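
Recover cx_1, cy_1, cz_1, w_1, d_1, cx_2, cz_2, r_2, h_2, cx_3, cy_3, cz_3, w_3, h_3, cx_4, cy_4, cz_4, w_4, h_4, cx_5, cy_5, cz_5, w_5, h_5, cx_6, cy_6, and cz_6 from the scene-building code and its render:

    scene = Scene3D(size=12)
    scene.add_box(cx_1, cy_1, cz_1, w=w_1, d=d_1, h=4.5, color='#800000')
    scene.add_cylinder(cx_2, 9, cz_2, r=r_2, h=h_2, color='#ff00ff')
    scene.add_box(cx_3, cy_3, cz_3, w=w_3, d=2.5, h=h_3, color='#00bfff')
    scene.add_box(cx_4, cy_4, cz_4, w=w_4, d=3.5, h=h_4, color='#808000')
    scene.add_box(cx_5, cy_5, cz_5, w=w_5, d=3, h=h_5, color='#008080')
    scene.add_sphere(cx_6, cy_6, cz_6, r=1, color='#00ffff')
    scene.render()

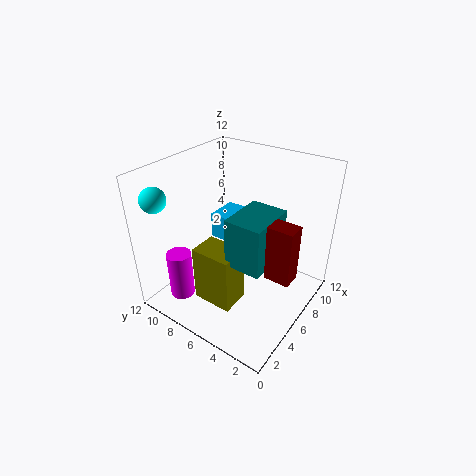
cx_1 = 4.5, cy_1 = 0.5, cz_1 = 4.5, w_1 = 1.5, d_1 = 2, cx_2 = 2, cz_2 = 1.5, r_2 = 1, h_2 = 4, cx_3 = 4.5, cy_3 = 5, cz_3 = 6.5, w_3 = 2.5, h_3 = 2, cx_4 = 3, cy_4 = 5, cz_4 = 0.5, w_4 = 2.5, h_4 = 5, cx_5 = 3.5, cy_5 = 2.5, cz_5 = 5, w_5 = 4, h_5 = 4, cx_6 = 1.5, cy_6 = 10.5, cz_6 = 10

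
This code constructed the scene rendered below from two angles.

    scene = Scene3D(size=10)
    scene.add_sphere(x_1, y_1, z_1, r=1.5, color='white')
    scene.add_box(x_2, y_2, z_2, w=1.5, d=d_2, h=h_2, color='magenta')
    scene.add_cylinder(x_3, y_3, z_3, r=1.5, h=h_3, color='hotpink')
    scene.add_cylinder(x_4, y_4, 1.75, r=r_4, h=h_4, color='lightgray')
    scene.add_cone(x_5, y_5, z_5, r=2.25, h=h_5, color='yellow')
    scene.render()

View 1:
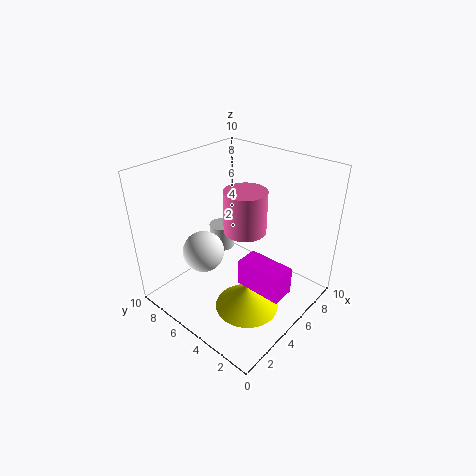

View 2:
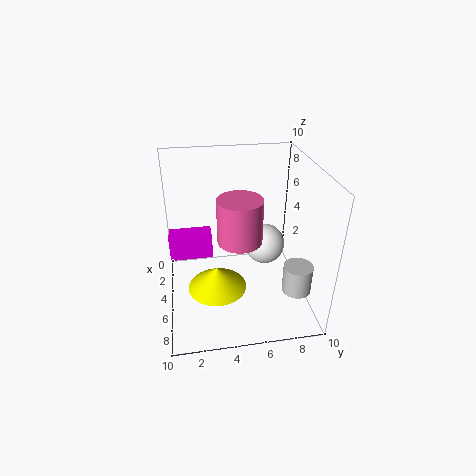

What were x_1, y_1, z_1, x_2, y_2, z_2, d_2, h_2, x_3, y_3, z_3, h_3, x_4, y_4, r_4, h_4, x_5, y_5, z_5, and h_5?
x_1 = 3.75
y_1 = 7.25
z_1 = 3.5
x_2 = 3
y_2 = 0.25
z_2 = 3.25
d_2 = 3
h_2 = 1.75
x_3 = 5.75
y_3 = 5
z_3 = 5.25
h_3 = 3
x_4 = 7.25
y_4 = 8.75
r_4 = 1
h_4 = 2
x_5 = 4.25
y_5 = 3.5
z_5 = 0.25
h_5 = 1.75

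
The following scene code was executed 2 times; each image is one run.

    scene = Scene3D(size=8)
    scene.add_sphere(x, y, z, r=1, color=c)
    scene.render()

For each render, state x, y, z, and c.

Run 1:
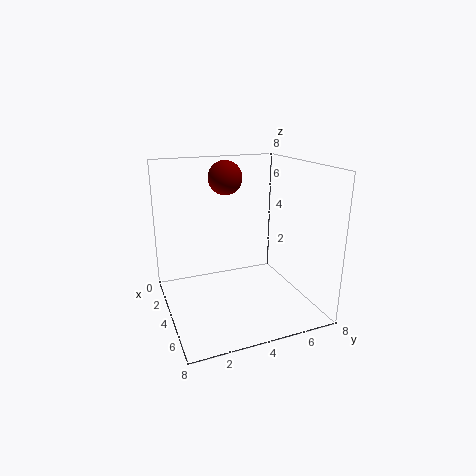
x = 2; y = 4; z = 7; c = 'maroon'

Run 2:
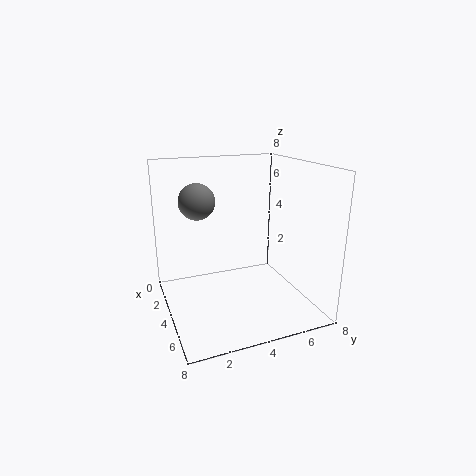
x = 3; y = 2; z = 6; c = 'gray'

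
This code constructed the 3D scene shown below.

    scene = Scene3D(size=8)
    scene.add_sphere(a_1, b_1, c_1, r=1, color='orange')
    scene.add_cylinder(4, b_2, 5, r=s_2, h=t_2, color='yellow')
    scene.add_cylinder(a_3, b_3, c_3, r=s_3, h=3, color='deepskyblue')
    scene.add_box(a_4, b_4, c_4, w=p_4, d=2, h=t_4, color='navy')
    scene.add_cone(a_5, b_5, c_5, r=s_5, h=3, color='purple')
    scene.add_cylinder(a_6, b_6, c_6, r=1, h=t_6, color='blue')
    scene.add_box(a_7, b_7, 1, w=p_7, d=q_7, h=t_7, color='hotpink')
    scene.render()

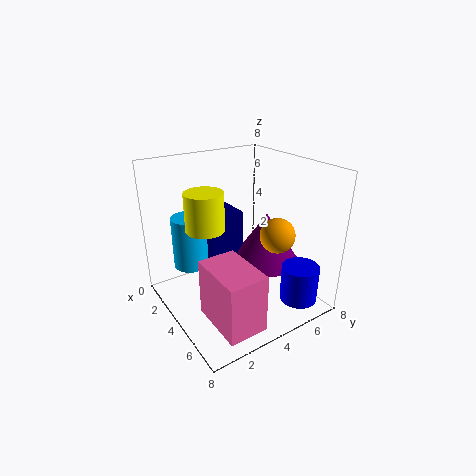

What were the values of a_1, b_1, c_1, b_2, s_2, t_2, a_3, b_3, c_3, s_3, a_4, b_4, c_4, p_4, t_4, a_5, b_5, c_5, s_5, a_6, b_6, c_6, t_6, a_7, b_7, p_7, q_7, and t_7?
a_1 = 5
b_1 = 6
c_1 = 4
b_2 = 2
s_2 = 1
t_2 = 2
a_3 = 2
b_3 = 2
c_3 = 2
s_3 = 1
a_4 = 1
b_4 = 3
c_4 = 2
p_4 = 2
t_4 = 3
a_5 = 4
b_5 = 6
c_5 = 2
s_5 = 2
a_6 = 7
b_6 = 6
c_6 = 1
t_6 = 2
a_7 = 5
b_7 = 1
p_7 = 3
q_7 = 2
t_7 = 3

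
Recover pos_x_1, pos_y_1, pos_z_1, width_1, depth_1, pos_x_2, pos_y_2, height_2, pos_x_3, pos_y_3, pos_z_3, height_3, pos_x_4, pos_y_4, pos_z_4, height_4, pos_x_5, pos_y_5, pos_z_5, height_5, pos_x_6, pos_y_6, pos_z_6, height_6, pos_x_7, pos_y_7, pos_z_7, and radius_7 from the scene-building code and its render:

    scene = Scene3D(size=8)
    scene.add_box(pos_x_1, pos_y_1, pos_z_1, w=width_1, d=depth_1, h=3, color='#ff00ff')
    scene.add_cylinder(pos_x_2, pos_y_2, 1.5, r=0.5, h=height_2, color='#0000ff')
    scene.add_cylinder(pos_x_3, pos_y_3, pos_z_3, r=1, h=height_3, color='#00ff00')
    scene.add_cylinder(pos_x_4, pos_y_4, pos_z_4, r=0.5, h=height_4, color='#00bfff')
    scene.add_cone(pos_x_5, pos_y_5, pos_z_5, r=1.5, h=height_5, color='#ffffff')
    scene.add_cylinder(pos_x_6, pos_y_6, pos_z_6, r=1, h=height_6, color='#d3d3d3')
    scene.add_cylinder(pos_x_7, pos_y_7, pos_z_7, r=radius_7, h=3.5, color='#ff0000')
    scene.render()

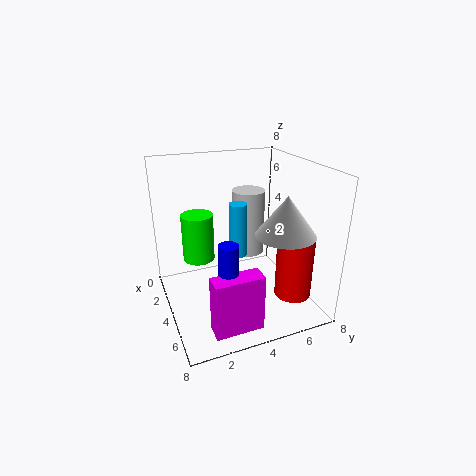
pos_x_1 = 6.5, pos_y_1 = 1.5, pos_z_1 = 0.5, width_1 = 1, depth_1 = 2.5, pos_x_2 = 6.5, pos_y_2 = 2.5, height_2 = 3.5, pos_x_3 = 1, pos_y_3 = 2.5, pos_z_3 = 1.5, height_3 = 3, pos_x_4 = 4, pos_y_4 = 4, pos_z_4 = 3, height_4 = 3, pos_x_5 = 6.5, pos_y_5 = 5.5, pos_z_5 = 5, height_5 = 2, pos_x_6 = 2, pos_y_6 = 5.5, pos_z_6 = 2, height_6 = 4, pos_x_7 = 6, pos_y_7 = 6.5, pos_z_7 = 1, radius_7 = 1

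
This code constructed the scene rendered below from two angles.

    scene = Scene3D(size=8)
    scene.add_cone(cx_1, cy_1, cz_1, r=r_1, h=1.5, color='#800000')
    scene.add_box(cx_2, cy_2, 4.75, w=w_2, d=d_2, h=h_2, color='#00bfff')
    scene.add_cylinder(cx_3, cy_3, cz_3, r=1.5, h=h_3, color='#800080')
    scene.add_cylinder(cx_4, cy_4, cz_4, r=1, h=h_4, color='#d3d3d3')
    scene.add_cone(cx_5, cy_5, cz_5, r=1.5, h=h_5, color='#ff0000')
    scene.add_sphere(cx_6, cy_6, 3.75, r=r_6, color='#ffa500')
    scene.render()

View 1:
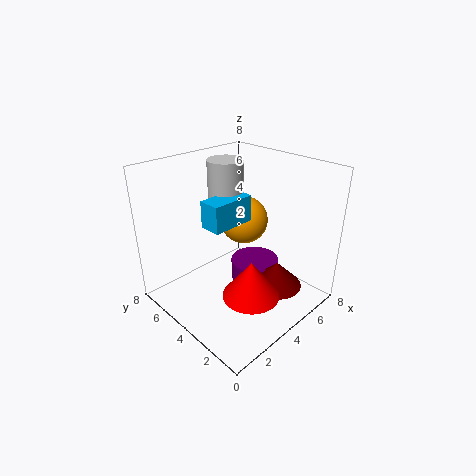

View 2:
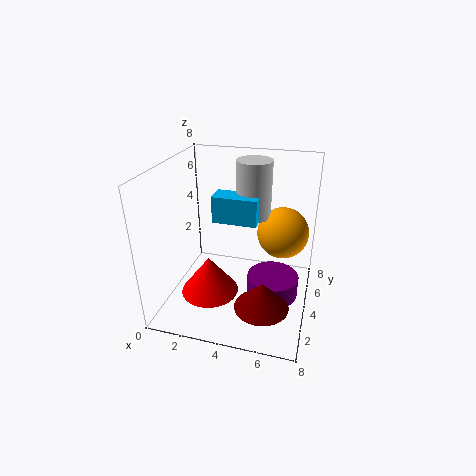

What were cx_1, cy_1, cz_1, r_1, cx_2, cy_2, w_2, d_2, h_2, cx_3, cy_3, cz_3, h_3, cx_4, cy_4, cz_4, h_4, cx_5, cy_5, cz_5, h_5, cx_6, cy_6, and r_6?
cx_1 = 5.75
cy_1 = 2.5
cz_1 = 0.75
r_1 = 1.5
cx_2 = 2.5
cy_2 = 4
w_2 = 2.5
d_2 = 1.25
h_2 = 1.5
cx_3 = 6
cy_3 = 4.5
cz_3 = 0.25
h_3 = 1.25
cx_4 = 4.5
cy_4 = 5.5
cz_4 = 4.75
h_4 = 3.25
cx_5 = 3
cy_5 = 2
cz_5 = 1.75
h_5 = 2
cx_6 = 6.25
cy_6 = 5.75
r_6 = 1.5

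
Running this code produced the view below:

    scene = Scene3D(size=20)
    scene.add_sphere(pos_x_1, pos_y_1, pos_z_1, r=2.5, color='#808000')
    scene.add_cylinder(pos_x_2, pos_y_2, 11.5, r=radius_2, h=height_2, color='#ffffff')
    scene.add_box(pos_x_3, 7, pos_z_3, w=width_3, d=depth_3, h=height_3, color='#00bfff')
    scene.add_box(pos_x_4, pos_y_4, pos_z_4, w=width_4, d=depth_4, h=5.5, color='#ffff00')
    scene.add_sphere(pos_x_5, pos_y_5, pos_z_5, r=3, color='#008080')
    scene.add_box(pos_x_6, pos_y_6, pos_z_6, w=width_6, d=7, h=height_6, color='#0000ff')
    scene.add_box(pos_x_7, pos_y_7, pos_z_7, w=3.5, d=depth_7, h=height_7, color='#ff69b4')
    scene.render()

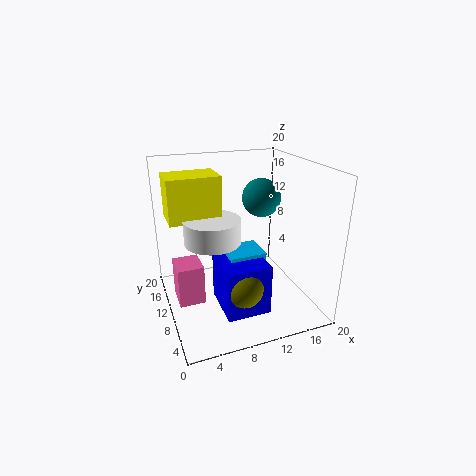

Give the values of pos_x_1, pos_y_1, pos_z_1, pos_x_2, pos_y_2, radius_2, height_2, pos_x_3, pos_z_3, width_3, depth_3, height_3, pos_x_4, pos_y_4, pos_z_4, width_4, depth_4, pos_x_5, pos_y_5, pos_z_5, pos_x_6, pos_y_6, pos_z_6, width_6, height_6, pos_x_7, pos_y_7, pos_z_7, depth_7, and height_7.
pos_x_1 = 9; pos_y_1 = 5; pos_z_1 = 5; pos_x_2 = 5.5; pos_y_2 = 7; radius_2 = 3.5; height_2 = 3; pos_x_3 = 8; pos_z_3 = 5.5; width_3 = 5; depth_3 = 4.5; height_3 = 3; pos_x_4 = 0.5; pos_y_4 = 7.5; pos_z_4 = 14; width_4 = 6.5; depth_4 = 4.5; pos_x_5 = 16; pos_y_5 = 15.5; pos_z_5 = 13.5; pos_x_6 = 6.5; pos_y_6 = 4; pos_z_6 = 1; width_6 = 6; height_6 = 7; pos_x_7 = 1; pos_y_7 = 8; pos_z_7 = 2; depth_7 = 4; height_7 = 5.5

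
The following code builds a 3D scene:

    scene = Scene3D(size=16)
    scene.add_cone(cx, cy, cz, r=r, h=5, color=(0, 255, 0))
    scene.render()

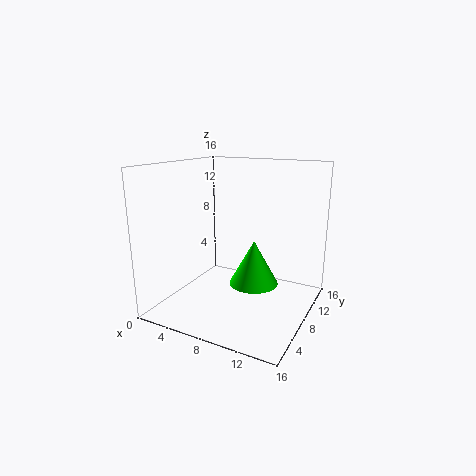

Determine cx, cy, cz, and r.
cx = 9.75
cy = 8.5
cz = 2.75
r = 2.75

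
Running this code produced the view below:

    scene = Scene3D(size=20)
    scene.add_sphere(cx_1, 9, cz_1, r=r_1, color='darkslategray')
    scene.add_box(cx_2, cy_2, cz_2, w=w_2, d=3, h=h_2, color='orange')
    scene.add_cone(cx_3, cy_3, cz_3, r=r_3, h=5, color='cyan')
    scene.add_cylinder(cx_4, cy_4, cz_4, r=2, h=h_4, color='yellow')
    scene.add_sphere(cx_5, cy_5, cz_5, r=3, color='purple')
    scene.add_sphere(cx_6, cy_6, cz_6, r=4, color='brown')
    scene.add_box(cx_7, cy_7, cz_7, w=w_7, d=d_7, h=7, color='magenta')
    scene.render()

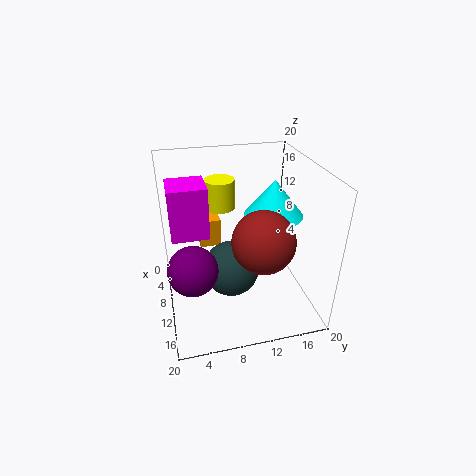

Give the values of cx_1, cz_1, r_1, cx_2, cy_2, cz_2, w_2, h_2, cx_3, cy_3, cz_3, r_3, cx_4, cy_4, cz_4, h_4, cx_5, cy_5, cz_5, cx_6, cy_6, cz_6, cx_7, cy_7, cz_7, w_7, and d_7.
cx_1 = 10, cz_1 = 5, r_1 = 4, cx_2 = 4, cy_2 = 5, cz_2 = 8, w_2 = 4, h_2 = 4, cx_3 = 10, cy_3 = 15, cz_3 = 13, r_3 = 4, cx_4 = 8, cy_4 = 8, cz_4 = 14, h_4 = 4, cx_5 = 16, cy_5 = 3, cz_5 = 10, cx_6 = 15, cy_6 = 12, cz_6 = 12, cx_7 = 6, cy_7 = 1, cz_7 = 11, w_7 = 5, d_7 = 5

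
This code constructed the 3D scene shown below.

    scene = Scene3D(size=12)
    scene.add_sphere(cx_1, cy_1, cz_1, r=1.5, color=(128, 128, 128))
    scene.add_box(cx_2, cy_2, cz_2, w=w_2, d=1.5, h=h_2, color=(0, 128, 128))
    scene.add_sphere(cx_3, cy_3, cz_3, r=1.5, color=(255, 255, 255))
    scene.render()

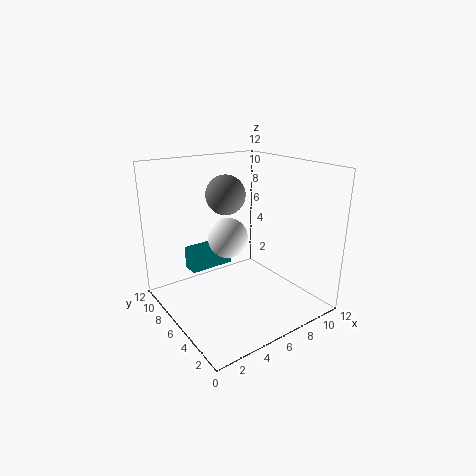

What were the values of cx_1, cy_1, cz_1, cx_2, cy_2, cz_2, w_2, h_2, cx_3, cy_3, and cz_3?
cx_1 = 4.5; cy_1 = 5.5; cz_1 = 10; cx_2 = 3; cy_2 = 8.5; cz_2 = 2.5; w_2 = 4; h_2 = 2; cx_3 = 4; cy_3 = 4.5; cz_3 = 7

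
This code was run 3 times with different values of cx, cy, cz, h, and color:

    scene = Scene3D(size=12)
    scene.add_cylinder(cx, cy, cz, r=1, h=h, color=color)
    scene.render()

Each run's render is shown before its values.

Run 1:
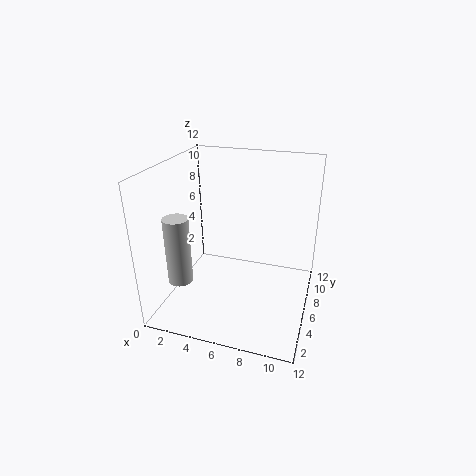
cx = 2; cy = 3; cz = 3; h = 5.5; color = 'lightgray'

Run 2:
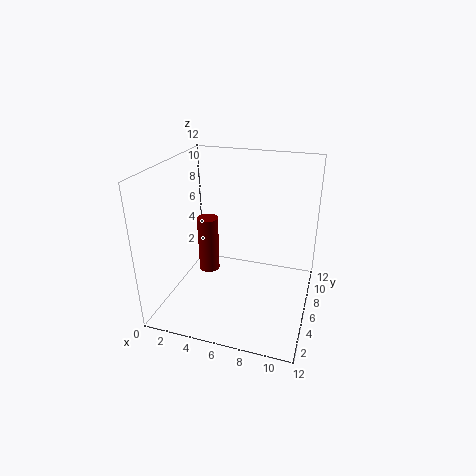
cx = 2; cy = 9; cz = 0.5; h = 5.5; color = 'maroon'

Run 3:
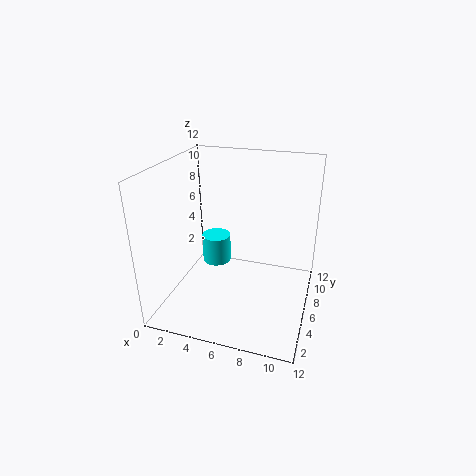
cx = 5.5; cy = 2.5; cz = 6; h = 2; color = 'cyan'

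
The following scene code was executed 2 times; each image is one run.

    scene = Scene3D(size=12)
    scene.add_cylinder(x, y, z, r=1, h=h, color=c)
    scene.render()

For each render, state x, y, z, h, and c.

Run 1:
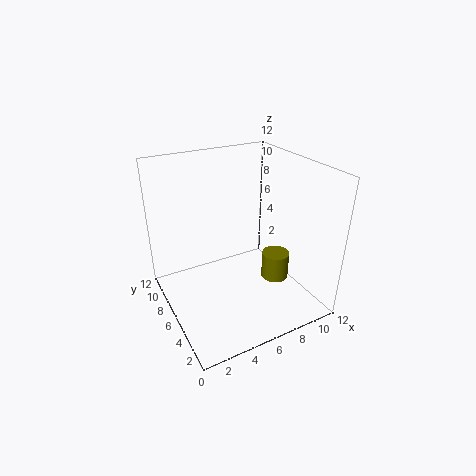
x = 7, y = 2, z = 4.5, h = 2, c = 'olive'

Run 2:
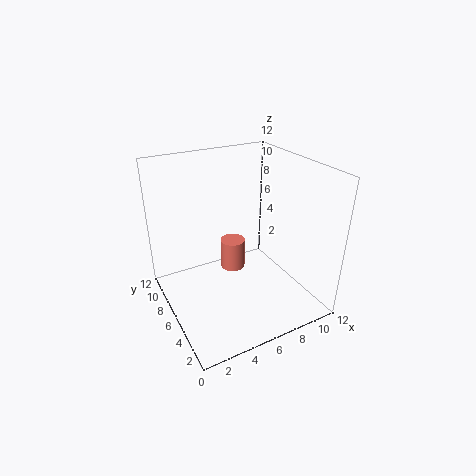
x = 5.5, y = 6, z = 3.5, h = 2.5, c = 'salmon'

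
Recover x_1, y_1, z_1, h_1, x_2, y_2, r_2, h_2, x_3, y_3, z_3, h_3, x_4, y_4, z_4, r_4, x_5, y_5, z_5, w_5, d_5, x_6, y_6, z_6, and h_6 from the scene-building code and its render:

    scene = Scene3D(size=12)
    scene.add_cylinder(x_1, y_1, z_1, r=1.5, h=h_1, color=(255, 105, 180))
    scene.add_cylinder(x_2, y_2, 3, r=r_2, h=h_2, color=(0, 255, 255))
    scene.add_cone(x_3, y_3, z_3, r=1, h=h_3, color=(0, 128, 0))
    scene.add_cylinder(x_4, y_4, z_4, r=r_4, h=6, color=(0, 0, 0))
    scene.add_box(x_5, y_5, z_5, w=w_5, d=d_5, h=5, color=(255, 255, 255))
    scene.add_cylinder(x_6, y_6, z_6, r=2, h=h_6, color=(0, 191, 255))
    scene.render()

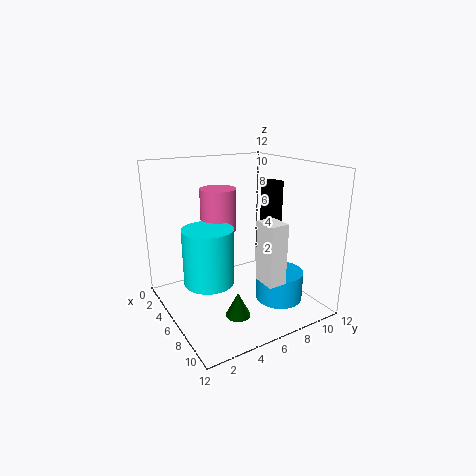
x_1 = 4.5, y_1 = 5, z_1 = 6.5, h_1 = 3.5, x_2 = 6.5, y_2 = 3, r_2 = 2, h_2 = 4.5, x_3 = 8.5, y_3 = 4.5, z_3 = 0.5, h_3 = 2, x_4 = 4.5, y_4 = 10.5, z_4 = 4, r_4 = 1, x_5 = 8, y_5 = 6.5, z_5 = 3, w_5 = 2, d_5 = 1.5, x_6 = 8, y_6 = 9, z_6 = 0.5, h_6 = 2.5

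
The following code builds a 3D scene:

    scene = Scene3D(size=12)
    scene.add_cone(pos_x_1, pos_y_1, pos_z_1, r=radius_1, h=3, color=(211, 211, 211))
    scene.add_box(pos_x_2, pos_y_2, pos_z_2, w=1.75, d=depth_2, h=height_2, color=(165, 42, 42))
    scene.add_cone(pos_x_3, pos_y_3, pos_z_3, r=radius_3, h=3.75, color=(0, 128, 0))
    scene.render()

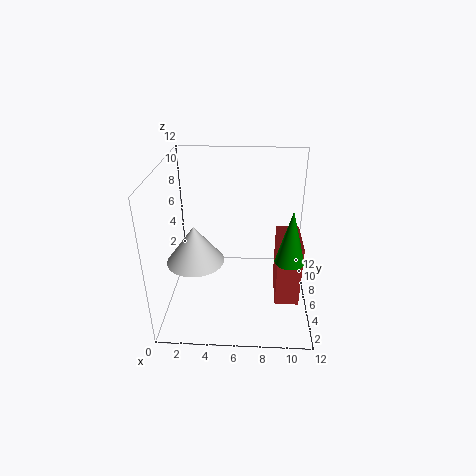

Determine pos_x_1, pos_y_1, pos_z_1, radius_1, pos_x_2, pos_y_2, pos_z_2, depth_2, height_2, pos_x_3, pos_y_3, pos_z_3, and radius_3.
pos_x_1 = 2.75; pos_y_1 = 4; pos_z_1 = 5; radius_1 = 2.25; pos_x_2 = 9; pos_y_2 = 1.5; pos_z_2 = 3; depth_2 = 3.5; height_2 = 4.75; pos_x_3 = 9.75; pos_y_3 = 1.25; pos_z_3 = 7; radius_3 = 1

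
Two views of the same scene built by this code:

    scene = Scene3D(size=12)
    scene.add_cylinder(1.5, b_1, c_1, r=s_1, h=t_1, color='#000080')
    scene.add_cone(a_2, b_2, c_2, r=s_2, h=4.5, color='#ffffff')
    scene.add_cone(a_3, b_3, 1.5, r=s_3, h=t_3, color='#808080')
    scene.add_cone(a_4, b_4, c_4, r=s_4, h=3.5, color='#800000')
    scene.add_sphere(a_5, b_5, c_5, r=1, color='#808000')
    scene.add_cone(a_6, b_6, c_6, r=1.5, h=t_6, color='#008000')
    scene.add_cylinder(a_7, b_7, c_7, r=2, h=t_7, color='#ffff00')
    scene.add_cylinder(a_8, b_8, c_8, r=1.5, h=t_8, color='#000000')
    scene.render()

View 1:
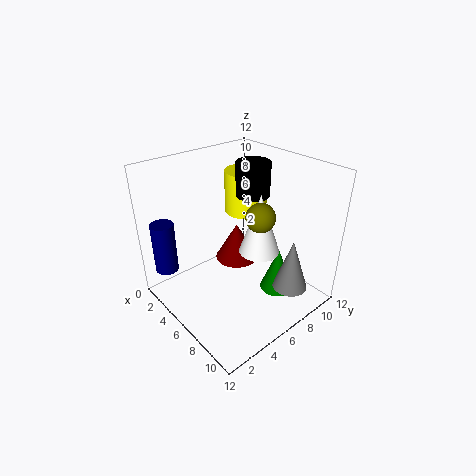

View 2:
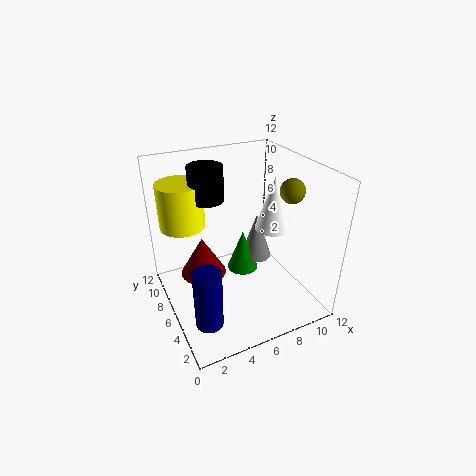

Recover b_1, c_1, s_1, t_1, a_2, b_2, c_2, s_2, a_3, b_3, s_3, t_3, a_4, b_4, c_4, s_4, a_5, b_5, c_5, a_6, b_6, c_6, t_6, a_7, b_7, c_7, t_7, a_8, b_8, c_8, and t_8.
b_1 = 1.5, c_1 = 2.5, s_1 = 1, t_1 = 4.5, a_2 = 9, b_2 = 5.5, c_2 = 6.5, s_2 = 1.5, a_3 = 9.5, b_3 = 9, s_3 = 1.5, t_3 = 4.5, a_4 = 3.5, b_4 = 8, c_4 = 2, s_4 = 2, a_5 = 10, b_5 = 4.5, c_5 = 10, a_6 = 8, b_6 = 9, c_6 = 0.5, t_6 = 4, a_7 = 2.5, b_7 = 10, c_7 = 6, t_7 = 4, a_8 = 4.5, b_8 = 9, c_8 = 8.5, t_8 = 3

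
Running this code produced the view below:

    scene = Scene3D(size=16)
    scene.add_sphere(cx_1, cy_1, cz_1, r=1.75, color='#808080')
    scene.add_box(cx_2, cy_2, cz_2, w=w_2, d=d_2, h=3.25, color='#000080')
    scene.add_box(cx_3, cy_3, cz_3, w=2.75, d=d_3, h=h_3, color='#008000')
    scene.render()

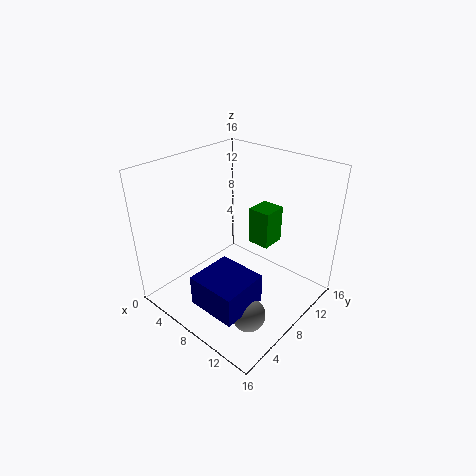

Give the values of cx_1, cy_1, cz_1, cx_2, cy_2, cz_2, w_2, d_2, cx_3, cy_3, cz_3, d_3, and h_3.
cx_1 = 12.75, cy_1 = 4.25, cz_1 = 2.25, cx_2 = 7.75, cy_2 = 1, cz_2 = 3.25, w_2 = 5.25, d_2 = 5, cx_3 = 6.5, cy_3 = 11.75, cz_3 = 5.25, d_3 = 3, h_3 = 4.5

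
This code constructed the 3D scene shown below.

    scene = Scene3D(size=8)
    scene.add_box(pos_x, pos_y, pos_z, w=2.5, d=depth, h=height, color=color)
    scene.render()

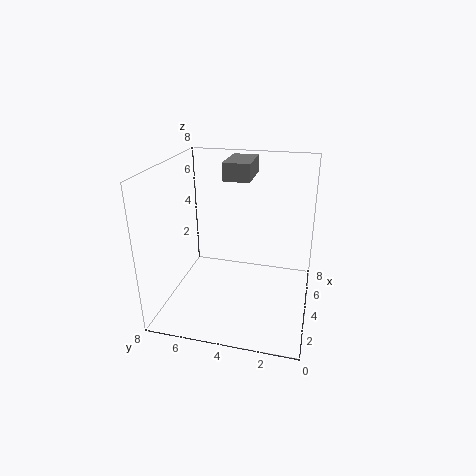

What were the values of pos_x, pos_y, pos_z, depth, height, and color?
pos_x = 4.5
pos_y = 3.5
pos_z = 7
depth = 1.5
height = 1
color = 'gray'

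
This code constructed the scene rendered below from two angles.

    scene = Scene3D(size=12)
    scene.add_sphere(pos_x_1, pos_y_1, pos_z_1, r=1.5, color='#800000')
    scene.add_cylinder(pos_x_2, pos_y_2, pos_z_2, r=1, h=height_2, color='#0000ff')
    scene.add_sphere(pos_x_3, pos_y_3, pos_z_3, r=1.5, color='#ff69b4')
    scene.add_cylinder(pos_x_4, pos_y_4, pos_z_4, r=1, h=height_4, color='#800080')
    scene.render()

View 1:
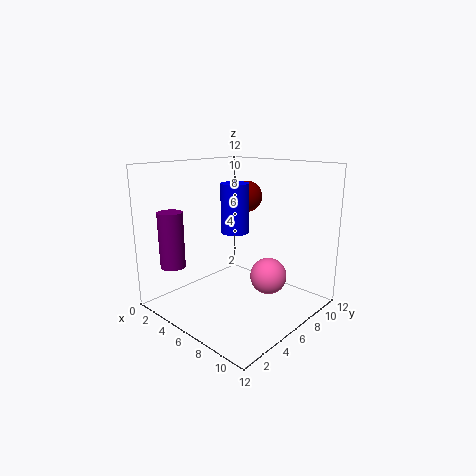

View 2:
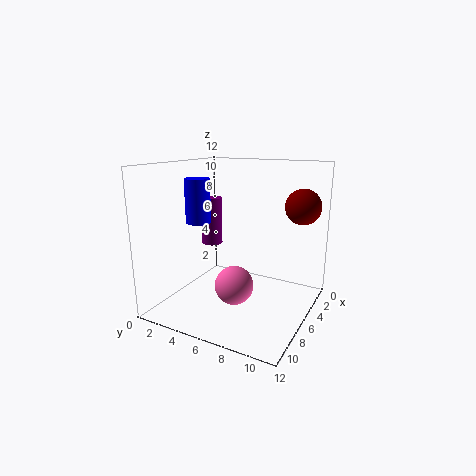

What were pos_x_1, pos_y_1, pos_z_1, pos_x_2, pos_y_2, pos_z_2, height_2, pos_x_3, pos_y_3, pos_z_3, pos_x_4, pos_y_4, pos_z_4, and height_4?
pos_x_1 = 3, pos_y_1 = 10.5, pos_z_1 = 8.5, pos_x_2 = 8, pos_y_2 = 3.5, pos_z_2 = 7.5, height_2 = 3.5, pos_x_3 = 8.5, pos_y_3 = 7, pos_z_3 = 3, pos_x_4 = 3, pos_y_4 = 1.5, pos_z_4 = 4, height_4 = 4.5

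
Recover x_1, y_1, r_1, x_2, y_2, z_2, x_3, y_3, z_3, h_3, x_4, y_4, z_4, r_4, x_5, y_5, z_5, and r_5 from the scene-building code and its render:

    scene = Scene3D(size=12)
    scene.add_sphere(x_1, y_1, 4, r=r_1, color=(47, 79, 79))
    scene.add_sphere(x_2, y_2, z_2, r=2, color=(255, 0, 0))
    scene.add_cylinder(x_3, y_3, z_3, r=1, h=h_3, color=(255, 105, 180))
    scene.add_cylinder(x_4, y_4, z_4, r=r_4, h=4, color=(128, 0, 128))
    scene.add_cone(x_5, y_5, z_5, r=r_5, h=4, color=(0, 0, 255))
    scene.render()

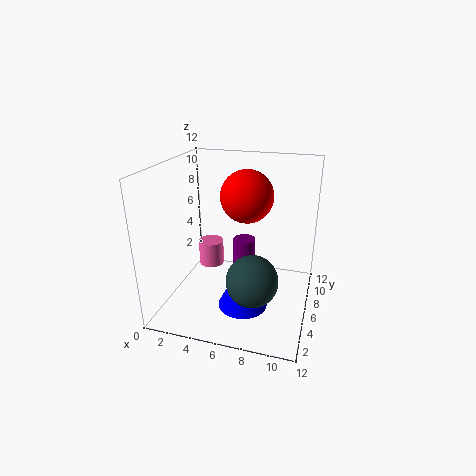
x_1 = 8
y_1 = 3
r_1 = 2
x_2 = 7
y_2 = 5
z_2 = 10
x_3 = 4
y_3 = 5
z_3 = 4
h_3 = 2
x_4 = 6
y_4 = 8
z_4 = 1
r_4 = 1
x_5 = 7
y_5 = 4
z_5 = 1
r_5 = 2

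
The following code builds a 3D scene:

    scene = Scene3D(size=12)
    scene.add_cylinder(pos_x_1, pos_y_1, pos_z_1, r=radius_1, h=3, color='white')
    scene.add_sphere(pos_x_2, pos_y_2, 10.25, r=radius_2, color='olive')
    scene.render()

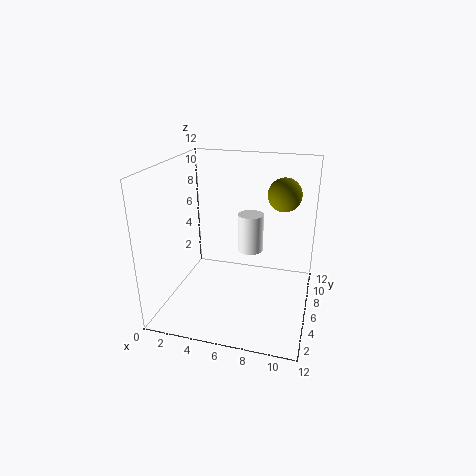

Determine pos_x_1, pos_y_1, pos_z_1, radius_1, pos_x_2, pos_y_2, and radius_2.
pos_x_1 = 7.25, pos_y_1 = 5.25, pos_z_1 = 5.5, radius_1 = 1, pos_x_2 = 9.75, pos_y_2 = 5.25, radius_2 = 1.25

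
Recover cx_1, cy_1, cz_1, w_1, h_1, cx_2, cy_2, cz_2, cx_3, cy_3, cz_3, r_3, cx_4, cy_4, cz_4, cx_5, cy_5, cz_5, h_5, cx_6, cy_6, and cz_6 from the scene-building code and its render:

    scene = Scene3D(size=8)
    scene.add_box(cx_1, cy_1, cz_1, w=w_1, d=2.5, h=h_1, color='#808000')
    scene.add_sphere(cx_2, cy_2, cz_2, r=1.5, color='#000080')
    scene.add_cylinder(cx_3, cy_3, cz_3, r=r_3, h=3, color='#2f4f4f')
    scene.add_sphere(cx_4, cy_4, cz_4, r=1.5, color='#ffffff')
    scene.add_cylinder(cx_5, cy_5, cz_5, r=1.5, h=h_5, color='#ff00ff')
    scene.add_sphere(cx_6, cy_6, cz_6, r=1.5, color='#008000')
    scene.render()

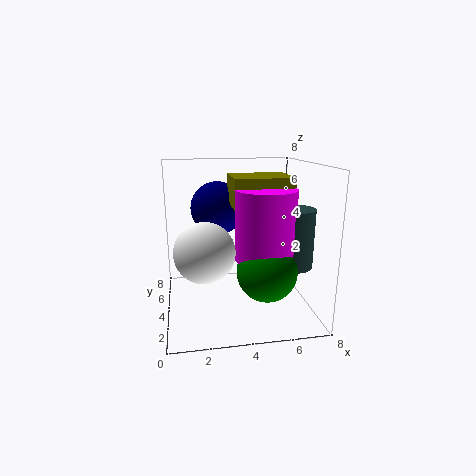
cx_1 = 3.5; cy_1 = 2; cz_1 = 6; w_1 = 3; h_1 = 1.5; cx_2 = 3; cy_2 = 5; cz_2 = 5.5; cx_3 = 6.5; cy_3 = 2; cz_3 = 3; r_3 = 1; cx_4 = 2; cy_4 = 2; cz_4 = 4; cx_5 = 5; cy_5 = 2; cz_5 = 3.5; h_5 = 3.5; cx_6 = 5; cy_6 = 1.5; cz_6 = 3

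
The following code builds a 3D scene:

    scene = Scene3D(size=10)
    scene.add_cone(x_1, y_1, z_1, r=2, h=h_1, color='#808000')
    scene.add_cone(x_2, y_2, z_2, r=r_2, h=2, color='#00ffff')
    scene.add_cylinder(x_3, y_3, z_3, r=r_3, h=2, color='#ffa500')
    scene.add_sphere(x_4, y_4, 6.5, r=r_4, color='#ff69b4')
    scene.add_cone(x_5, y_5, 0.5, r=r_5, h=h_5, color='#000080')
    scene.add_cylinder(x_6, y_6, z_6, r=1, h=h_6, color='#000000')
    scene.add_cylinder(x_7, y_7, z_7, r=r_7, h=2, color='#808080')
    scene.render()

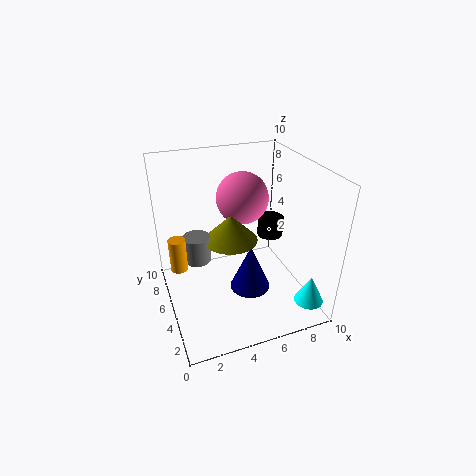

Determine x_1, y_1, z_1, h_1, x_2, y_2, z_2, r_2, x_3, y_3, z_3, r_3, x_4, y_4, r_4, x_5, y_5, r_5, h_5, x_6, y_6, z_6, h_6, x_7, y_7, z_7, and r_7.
x_1 = 5, y_1 = 6.5, z_1 = 4, h_1 = 2, x_2 = 9, y_2 = 1.5, z_2 = 1, r_2 = 1, x_3 = 0.5, y_3 = 3, z_3 = 5, r_3 = 0.5, x_4 = 6.5, y_4 = 8, r_4 = 2, x_5 = 6, y_5 = 5, r_5 = 1.5, h_5 = 3.5, x_6 = 8.5, y_6 = 7, z_6 = 3.5, h_6 = 1.5, x_7 = 2.5, y_7 = 7, z_7 = 2.5, r_7 = 1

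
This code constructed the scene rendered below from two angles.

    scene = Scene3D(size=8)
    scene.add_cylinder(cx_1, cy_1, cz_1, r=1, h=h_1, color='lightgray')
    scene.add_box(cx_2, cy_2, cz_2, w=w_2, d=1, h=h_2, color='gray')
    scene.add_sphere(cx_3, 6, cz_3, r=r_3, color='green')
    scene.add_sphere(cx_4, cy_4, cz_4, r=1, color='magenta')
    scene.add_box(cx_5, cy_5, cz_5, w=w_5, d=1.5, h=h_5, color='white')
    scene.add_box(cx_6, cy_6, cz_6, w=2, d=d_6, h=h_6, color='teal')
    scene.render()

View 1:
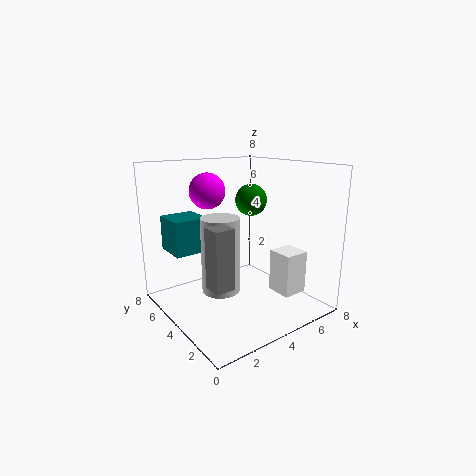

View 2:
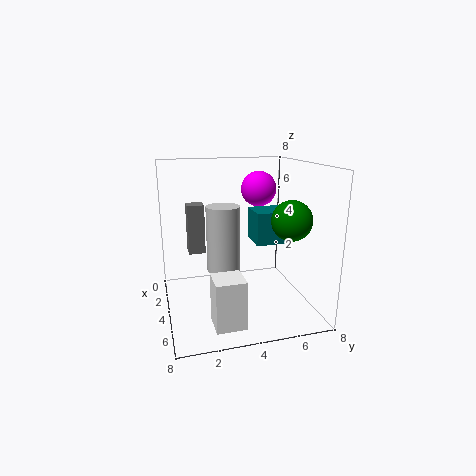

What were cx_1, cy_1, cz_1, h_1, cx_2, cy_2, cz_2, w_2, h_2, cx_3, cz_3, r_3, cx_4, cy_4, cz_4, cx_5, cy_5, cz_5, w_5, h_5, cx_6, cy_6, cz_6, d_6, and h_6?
cx_1 = 2.5; cy_1 = 3.5; cz_1 = 1.5; h_1 = 4; cx_2 = 1; cy_2 = 1.5; cz_2 = 2.5; w_2 = 1; h_2 = 3; cx_3 = 6.5; cz_3 = 5.5; r_3 = 1; cx_4 = 3; cy_4 = 5.5; cz_4 = 6.5; cx_5 = 6; cy_5 = 2; cz_5 = 0.5; w_5 = 1.5; h_5 = 2.5; cx_6 = 1; cy_6 = 5.5; cz_6 = 3; d_6 = 2; h_6 = 2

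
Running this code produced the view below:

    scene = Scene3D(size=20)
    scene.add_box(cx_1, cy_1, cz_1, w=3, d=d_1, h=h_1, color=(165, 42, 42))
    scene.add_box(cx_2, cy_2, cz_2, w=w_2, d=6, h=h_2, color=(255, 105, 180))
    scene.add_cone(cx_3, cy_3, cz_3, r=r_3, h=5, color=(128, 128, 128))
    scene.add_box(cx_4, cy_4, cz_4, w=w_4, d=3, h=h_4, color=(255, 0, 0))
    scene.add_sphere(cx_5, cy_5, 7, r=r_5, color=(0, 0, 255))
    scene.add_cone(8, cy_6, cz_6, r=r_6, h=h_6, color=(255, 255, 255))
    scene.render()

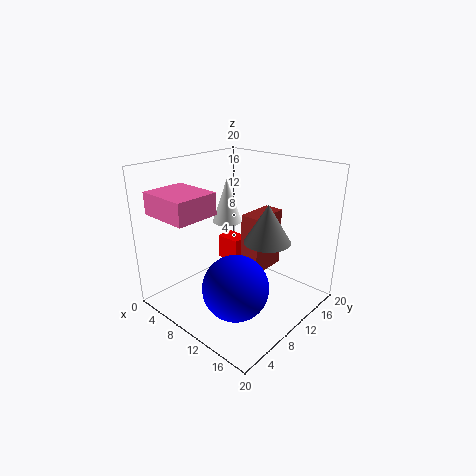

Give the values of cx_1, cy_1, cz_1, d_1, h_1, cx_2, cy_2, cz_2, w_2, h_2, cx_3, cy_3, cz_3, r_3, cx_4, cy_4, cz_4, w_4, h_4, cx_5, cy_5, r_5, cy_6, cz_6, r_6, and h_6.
cx_1 = 8; cy_1 = 13; cz_1 = 3; d_1 = 6; h_1 = 9; cx_2 = 2; cy_2 = 1; cz_2 = 14; w_2 = 7; h_2 = 3; cx_3 = 15; cy_3 = 10; cz_3 = 11; r_3 = 3; cx_4 = 1; cy_4 = 15; cz_4 = 2; w_4 = 4; h_4 = 4; cx_5 = 15; cy_5 = 4; r_5 = 4; cy_6 = 10; cz_6 = 12; r_6 = 2; h_6 = 6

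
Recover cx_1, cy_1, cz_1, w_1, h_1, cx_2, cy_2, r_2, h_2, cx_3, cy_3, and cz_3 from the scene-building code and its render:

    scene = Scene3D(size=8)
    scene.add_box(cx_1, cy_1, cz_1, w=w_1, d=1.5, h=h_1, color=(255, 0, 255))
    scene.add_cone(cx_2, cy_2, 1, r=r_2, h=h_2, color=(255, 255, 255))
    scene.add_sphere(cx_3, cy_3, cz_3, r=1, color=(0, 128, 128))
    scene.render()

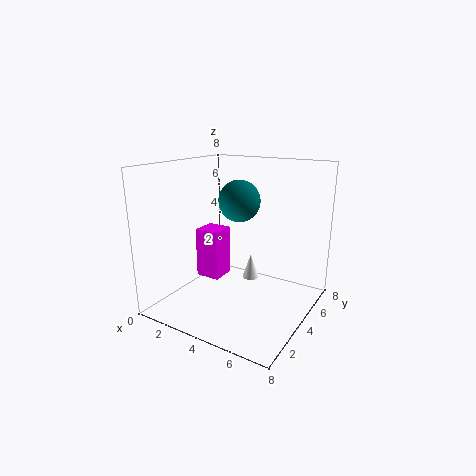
cx_1 = 1, cy_1 = 4, cz_1 = 1, w_1 = 1.5, h_1 = 3, cx_2 = 4, cy_2 = 5.5, r_2 = 0.5, h_2 = 1.5, cx_3 = 5, cy_3 = 2.5, cz_3 = 6.5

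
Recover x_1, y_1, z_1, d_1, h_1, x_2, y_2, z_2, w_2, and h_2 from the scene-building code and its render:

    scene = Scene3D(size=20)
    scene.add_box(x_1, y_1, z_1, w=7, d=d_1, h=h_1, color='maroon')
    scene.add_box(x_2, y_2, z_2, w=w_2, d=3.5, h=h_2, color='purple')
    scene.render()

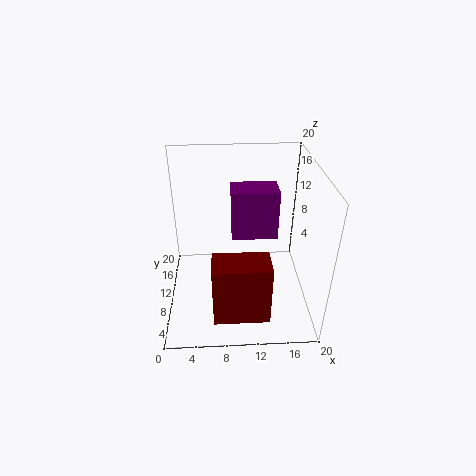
x_1 = 6.5; y_1 = 0.5; z_1 = 3.5; d_1 = 4; h_1 = 8; x_2 = 9; y_2 = 5; z_2 = 13; w_2 = 5.5; h_2 = 6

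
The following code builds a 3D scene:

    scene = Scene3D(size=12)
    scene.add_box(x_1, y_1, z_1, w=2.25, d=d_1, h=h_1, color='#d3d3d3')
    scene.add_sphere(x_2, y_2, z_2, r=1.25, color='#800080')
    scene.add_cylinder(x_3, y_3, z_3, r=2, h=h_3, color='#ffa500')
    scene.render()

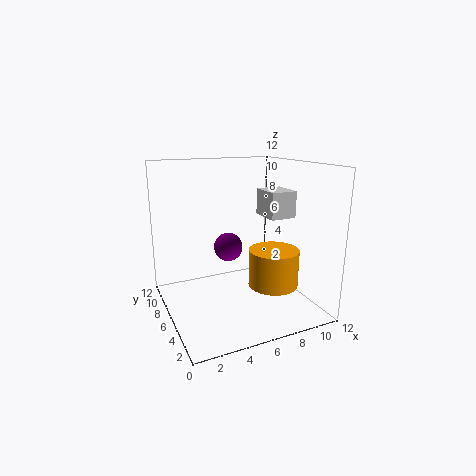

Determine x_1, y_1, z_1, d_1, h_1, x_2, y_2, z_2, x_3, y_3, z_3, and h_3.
x_1 = 8.5
y_1 = 4.75
z_1 = 7.5
d_1 = 2.75
h_1 = 2.25
x_2 = 5.75
y_2 = 7.5
z_2 = 4.75
x_3 = 8
y_3 = 3.5
z_3 = 2.5
h_3 = 3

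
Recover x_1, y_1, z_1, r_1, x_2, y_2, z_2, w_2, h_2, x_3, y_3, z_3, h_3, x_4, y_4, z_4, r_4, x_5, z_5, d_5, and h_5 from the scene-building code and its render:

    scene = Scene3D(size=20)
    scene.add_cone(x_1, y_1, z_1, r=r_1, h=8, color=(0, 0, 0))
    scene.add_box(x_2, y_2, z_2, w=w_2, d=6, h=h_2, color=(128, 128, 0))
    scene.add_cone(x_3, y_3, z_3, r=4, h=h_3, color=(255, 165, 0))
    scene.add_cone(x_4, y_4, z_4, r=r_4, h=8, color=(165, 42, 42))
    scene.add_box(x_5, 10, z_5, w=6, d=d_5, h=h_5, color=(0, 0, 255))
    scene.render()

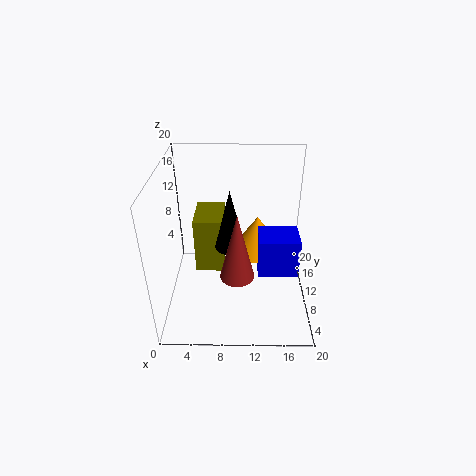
x_1 = 9; y_1 = 8; z_1 = 10; r_1 = 2; x_2 = 4; y_2 = 9; z_2 = 5; w_2 = 4; h_2 = 8; x_3 = 13; y_3 = 16; z_3 = 4; h_3 = 6; x_4 = 10; y_4 = 2; z_4 = 10; r_4 = 2; x_5 = 13; z_5 = 3; d_5 = 5; h_5 = 6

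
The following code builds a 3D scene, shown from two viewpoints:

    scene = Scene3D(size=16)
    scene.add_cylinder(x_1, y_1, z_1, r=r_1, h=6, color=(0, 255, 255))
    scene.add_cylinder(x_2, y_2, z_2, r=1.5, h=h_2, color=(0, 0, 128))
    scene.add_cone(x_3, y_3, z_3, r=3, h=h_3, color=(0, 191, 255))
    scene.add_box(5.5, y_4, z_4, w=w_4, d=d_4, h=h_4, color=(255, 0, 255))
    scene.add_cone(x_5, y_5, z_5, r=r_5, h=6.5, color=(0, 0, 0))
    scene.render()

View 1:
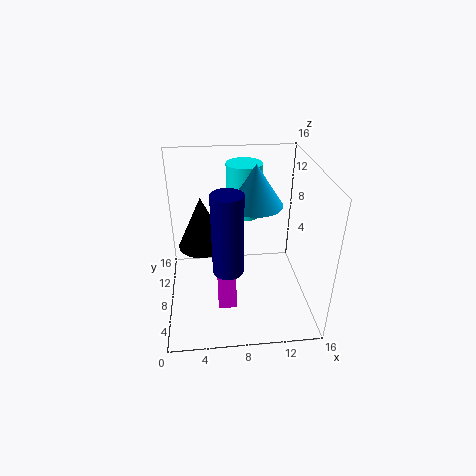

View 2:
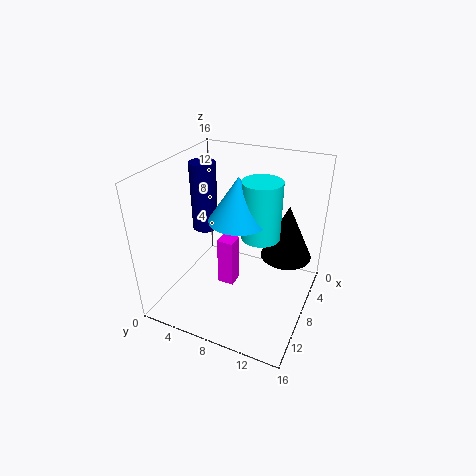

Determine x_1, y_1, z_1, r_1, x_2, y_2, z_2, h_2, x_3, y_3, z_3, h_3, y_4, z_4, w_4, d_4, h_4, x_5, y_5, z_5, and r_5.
x_1 = 9; y_1 = 11; z_1 = 9.5; r_1 = 2; x_2 = 6.5; y_2 = 3; z_2 = 7.5; h_2 = 8; x_3 = 10; y_3 = 9; z_3 = 11.5; h_3 = 4.5; y_4 = 5; z_4 = 0.5; w_4 = 2; d_4 = 2; h_4 = 6; x_5 = 4; y_5 = 12.5; z_5 = 4.5; r_5 = 3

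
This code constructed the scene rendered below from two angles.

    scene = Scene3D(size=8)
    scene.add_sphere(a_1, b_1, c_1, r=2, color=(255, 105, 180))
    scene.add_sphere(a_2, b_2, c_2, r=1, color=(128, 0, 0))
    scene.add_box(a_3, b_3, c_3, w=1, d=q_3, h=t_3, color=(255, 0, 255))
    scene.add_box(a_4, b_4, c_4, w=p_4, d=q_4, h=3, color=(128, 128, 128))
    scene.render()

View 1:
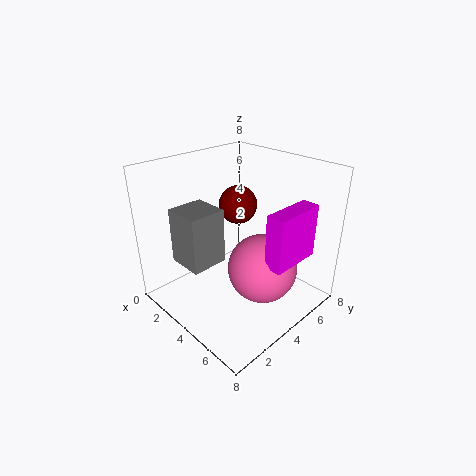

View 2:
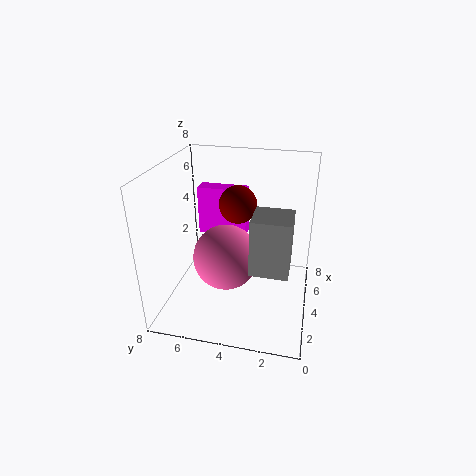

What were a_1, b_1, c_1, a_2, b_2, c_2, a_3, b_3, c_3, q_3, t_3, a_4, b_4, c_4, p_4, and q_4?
a_1 = 5; b_1 = 5; c_1 = 2; a_2 = 4; b_2 = 4; c_2 = 6; a_3 = 6; b_3 = 4; c_3 = 3; q_3 = 3; t_3 = 3; a_4 = 2; b_4 = 1; c_4 = 3; p_4 = 2; q_4 = 2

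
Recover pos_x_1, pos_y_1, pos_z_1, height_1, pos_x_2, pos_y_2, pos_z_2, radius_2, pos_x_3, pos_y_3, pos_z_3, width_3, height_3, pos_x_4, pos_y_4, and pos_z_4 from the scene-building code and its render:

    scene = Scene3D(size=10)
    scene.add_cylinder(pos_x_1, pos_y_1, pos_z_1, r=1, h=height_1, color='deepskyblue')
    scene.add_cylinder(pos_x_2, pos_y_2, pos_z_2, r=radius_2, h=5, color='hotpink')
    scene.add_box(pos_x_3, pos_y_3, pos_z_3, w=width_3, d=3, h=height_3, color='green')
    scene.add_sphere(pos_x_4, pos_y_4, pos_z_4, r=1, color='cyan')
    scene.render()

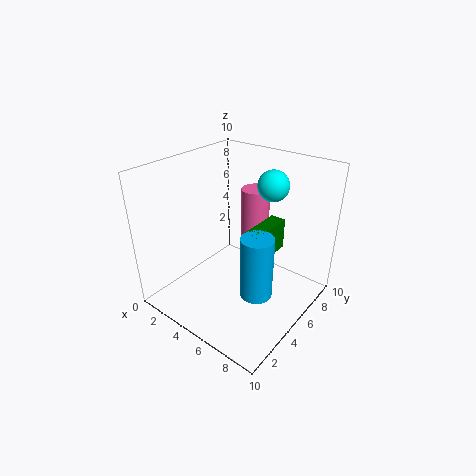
pos_x_1 = 8, pos_y_1 = 3, pos_z_1 = 3, height_1 = 4, pos_x_2 = 5, pos_y_2 = 7, pos_z_2 = 3, radius_2 = 1, pos_x_3 = 7, pos_y_3 = 3, pos_z_3 = 5, width_3 = 1, height_3 = 2, pos_x_4 = 7, pos_y_4 = 6, pos_z_4 = 9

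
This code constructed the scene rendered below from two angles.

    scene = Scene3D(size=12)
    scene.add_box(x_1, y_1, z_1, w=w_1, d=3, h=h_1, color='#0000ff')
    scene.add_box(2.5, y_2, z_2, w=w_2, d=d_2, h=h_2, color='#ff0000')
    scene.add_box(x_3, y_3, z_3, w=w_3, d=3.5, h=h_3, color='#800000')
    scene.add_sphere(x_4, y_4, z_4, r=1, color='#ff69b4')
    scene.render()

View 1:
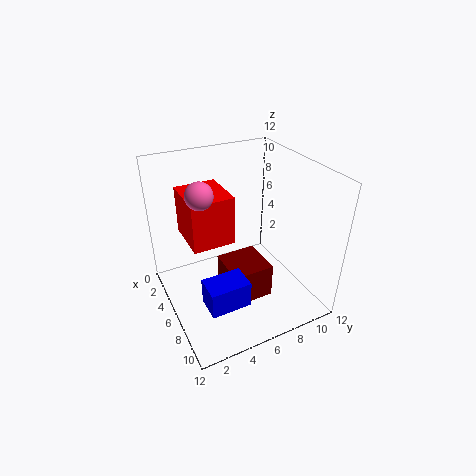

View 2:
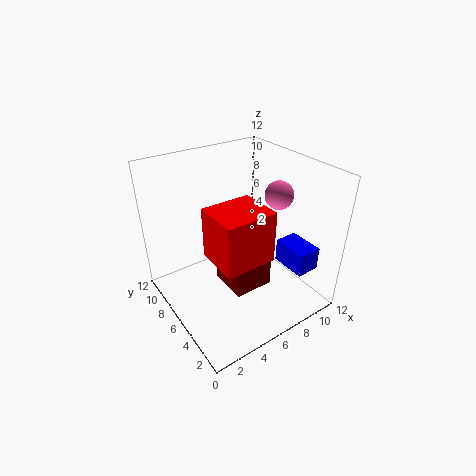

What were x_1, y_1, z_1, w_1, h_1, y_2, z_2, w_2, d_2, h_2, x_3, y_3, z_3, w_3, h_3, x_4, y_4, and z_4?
x_1 = 9; y_1 = 1.5; z_1 = 3.5; w_1 = 2; h_1 = 2; y_2 = 2; z_2 = 6; w_2 = 4; d_2 = 3.5; h_2 = 4; x_3 = 5; y_3 = 4.5; z_3 = 1; w_3 = 3.5; h_3 = 3; x_4 = 7; y_4 = 2.5; z_4 = 11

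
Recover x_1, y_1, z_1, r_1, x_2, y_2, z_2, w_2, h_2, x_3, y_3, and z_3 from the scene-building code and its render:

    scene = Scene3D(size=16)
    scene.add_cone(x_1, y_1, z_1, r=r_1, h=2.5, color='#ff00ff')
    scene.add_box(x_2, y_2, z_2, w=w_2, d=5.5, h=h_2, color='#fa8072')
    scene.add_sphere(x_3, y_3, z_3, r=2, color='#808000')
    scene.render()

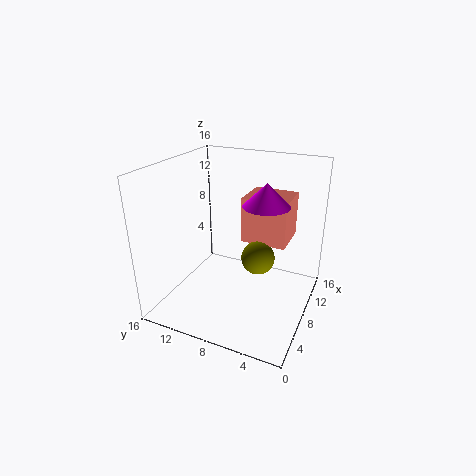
x_1 = 8.5
y_1 = 5
z_1 = 12
r_1 = 2.5
x_2 = 11
y_2 = 3.5
z_2 = 6
w_2 = 5
h_2 = 5.5
x_3 = 10.5
y_3 = 6.5
z_3 = 4.5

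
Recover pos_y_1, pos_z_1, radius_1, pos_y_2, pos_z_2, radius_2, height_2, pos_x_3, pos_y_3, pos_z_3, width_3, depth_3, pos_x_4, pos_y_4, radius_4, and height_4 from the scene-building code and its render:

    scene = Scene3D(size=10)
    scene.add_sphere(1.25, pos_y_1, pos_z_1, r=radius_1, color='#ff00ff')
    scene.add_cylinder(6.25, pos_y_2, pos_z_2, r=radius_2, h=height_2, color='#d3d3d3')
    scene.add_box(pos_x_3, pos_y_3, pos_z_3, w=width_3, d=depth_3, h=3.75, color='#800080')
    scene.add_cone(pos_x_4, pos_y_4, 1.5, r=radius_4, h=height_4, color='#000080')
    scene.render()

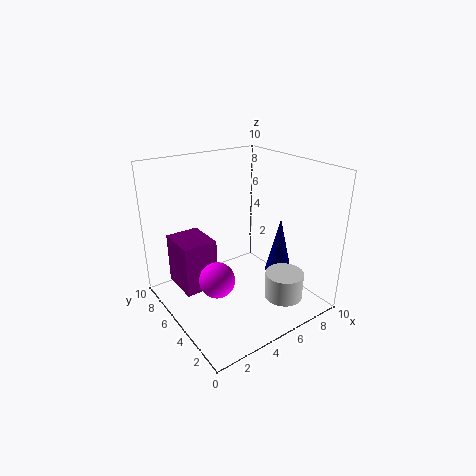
pos_y_1 = 1.75; pos_z_1 = 4.75; radius_1 = 1; pos_y_2 = 1.5; pos_z_2 = 1.75; radius_2 = 1.25; height_2 = 1.75; pos_x_3 = 1.5; pos_y_3 = 6.25; pos_z_3 = 0.75; width_3 = 2.5; depth_3 = 3; pos_x_4 = 8.5; pos_y_4 = 4.5; radius_4 = 1; height_4 = 4.25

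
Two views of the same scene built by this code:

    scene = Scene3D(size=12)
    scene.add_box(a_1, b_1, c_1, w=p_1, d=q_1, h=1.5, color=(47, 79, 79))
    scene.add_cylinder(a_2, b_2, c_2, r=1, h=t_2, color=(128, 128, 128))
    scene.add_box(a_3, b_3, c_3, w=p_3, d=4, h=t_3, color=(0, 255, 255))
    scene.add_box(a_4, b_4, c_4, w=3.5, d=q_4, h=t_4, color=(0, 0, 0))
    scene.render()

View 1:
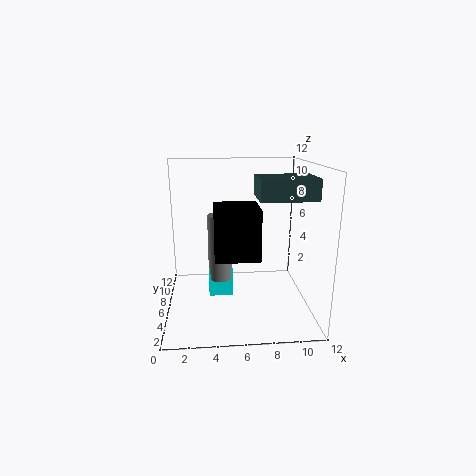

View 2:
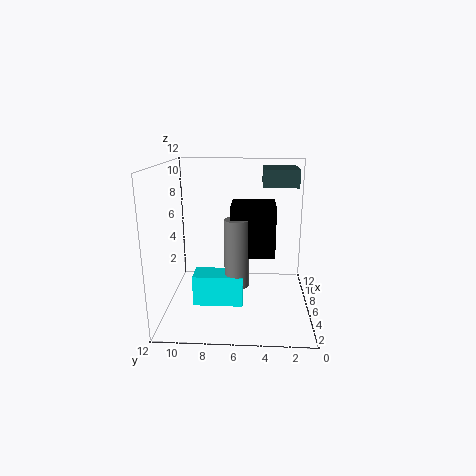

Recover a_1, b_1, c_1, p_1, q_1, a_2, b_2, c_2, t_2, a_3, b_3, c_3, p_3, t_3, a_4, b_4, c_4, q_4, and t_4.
a_1 = 7, b_1 = 1, c_1 = 10, p_1 = 4, q_1 = 3, a_2 = 4.5, b_2 = 6, c_2 = 2.5, t_2 = 5.5, a_3 = 3.5, b_3 = 5.5, c_3 = 1, p_3 = 2, t_3 = 2.5, a_4 = 4, b_4 = 3, c_4 = 5, q_4 = 3.5, t_4 = 4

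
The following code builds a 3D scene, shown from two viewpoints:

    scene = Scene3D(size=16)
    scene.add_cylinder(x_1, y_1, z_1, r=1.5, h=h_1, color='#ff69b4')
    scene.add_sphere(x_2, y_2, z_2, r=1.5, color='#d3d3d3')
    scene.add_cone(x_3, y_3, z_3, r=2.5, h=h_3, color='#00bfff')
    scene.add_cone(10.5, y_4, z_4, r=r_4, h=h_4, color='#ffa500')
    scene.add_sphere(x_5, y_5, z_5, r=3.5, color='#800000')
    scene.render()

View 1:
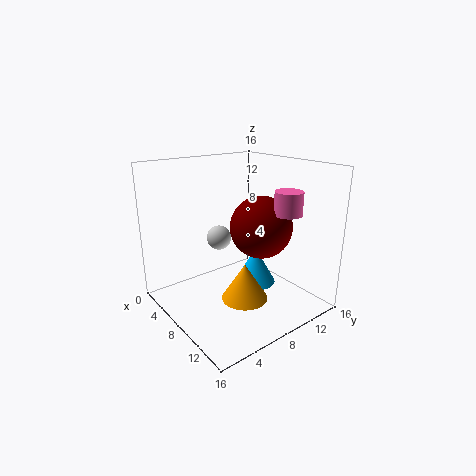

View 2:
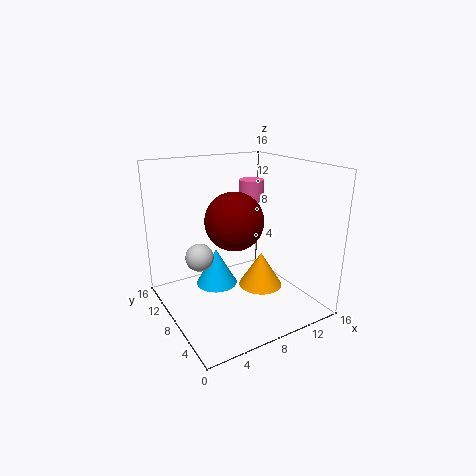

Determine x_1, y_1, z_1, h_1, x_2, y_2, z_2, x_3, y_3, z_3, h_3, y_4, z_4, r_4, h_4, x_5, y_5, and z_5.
x_1 = 12; y_1 = 11.5; z_1 = 11; h_1 = 2.5; x_2 = 3.5; y_2 = 8.5; z_2 = 6.5; x_3 = 7; y_3 = 11.5; z_3 = 1; h_3 = 4.5; y_4 = 7; z_4 = 2; r_4 = 2.5; h_4 = 4; x_5 = 9; y_5 = 10.5; z_5 = 9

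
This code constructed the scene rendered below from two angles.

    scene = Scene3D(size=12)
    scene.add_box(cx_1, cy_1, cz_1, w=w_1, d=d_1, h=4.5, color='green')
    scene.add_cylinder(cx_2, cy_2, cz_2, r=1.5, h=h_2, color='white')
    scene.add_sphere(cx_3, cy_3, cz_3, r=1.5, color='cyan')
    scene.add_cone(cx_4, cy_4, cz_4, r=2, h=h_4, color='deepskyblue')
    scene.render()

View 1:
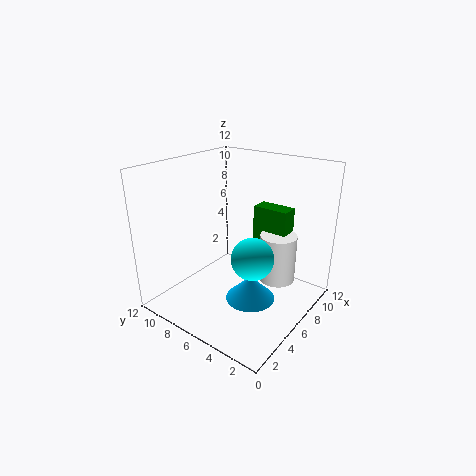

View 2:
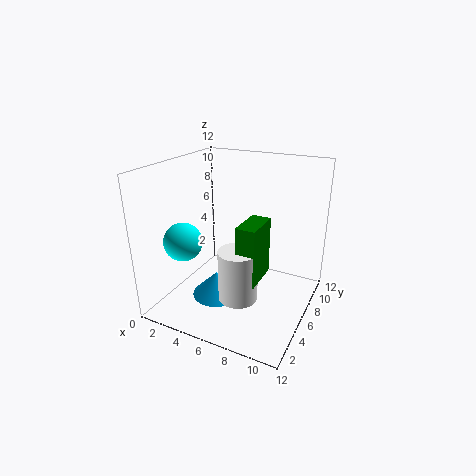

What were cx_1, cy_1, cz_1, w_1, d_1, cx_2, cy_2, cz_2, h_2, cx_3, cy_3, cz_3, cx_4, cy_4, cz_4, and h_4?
cx_1 = 7.5; cy_1 = 2.5; cz_1 = 4; w_1 = 1.5; d_1 = 3; cx_2 = 7.5; cy_2 = 3; cz_2 = 2.5; h_2 = 4; cx_3 = 3; cy_3 = 2.5; cz_3 = 6.5; cx_4 = 5; cy_4 = 4; cz_4 = 1.5; h_4 = 2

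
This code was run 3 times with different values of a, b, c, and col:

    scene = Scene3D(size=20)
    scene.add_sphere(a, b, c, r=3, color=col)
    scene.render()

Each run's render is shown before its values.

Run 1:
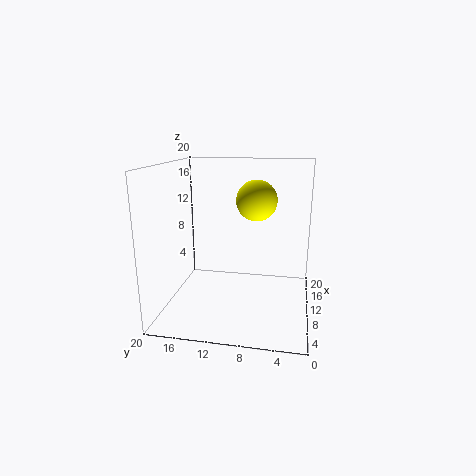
a = 14
b = 8
c = 14.5
col = 'yellow'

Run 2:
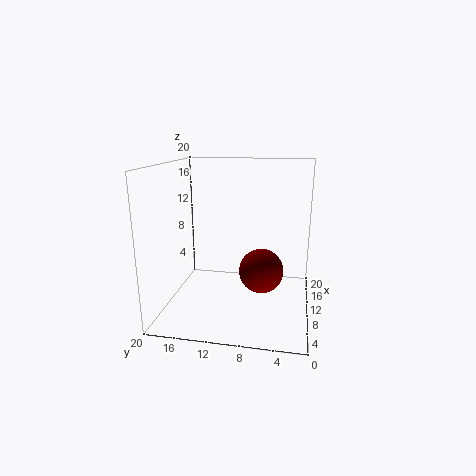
a = 8.5
b = 6.5
c = 6
col = 'maroon'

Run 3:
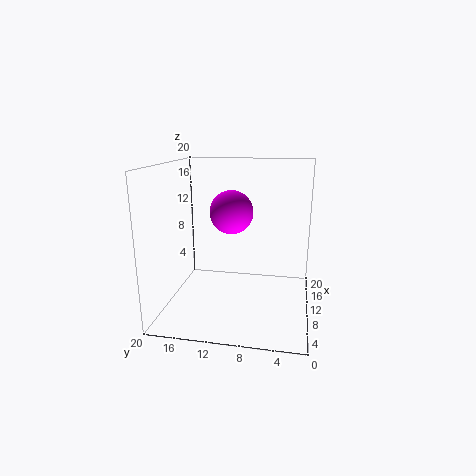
a = 10.5
b = 11
c = 13.5
col = 'magenta'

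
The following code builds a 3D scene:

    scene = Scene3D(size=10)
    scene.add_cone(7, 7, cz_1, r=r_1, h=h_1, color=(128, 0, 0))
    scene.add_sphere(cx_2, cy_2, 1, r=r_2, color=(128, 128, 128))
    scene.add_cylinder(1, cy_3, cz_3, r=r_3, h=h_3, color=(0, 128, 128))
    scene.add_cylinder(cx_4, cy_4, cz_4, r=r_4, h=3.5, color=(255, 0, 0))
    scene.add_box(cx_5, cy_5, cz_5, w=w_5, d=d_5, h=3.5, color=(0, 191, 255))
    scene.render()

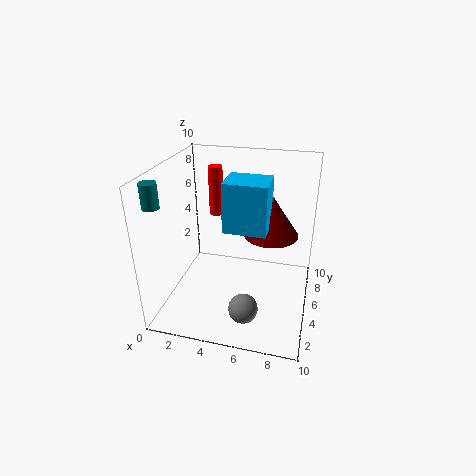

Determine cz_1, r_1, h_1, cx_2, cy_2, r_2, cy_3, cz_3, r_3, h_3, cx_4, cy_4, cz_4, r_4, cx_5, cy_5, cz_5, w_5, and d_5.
cz_1 = 4.5, r_1 = 2, h_1 = 3, cx_2 = 6, cy_2 = 2.5, r_2 = 1, cy_3 = 1, cz_3 = 8.5, r_3 = 0.5, h_3 = 1.5, cx_4 = 3, cy_4 = 6.5, cz_4 = 6, r_4 = 0.5, cx_5 = 4, cy_5 = 4.5, cz_5 = 5.5, w_5 = 3, d_5 = 2.5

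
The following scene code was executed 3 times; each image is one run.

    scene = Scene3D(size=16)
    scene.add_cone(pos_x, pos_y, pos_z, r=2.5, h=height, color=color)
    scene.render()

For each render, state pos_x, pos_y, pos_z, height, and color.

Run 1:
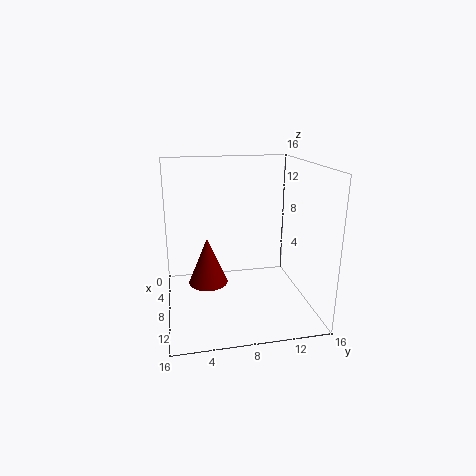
pos_x = 3.5; pos_y = 5; pos_z = 0.5; height = 6; color = 'maroon'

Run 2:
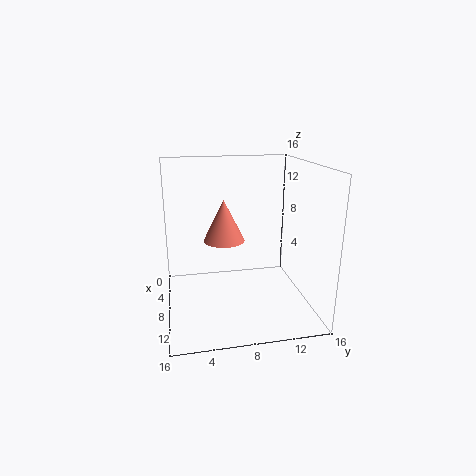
pos_x = 4.5; pos_y = 7; pos_z = 6.5; height = 5; color = 'salmon'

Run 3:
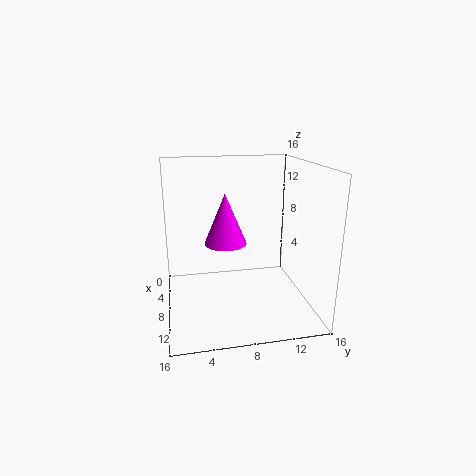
pos_x = 5.5; pos_y = 7; pos_z = 6.5; height = 6; color = 'magenta'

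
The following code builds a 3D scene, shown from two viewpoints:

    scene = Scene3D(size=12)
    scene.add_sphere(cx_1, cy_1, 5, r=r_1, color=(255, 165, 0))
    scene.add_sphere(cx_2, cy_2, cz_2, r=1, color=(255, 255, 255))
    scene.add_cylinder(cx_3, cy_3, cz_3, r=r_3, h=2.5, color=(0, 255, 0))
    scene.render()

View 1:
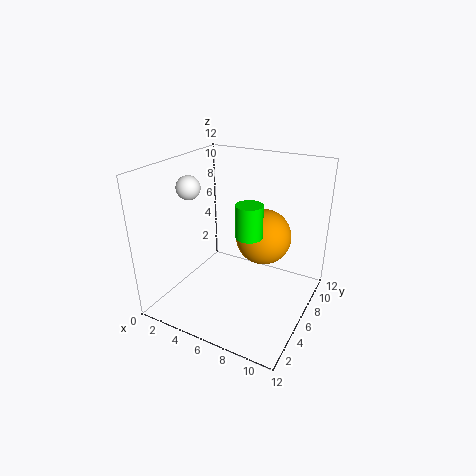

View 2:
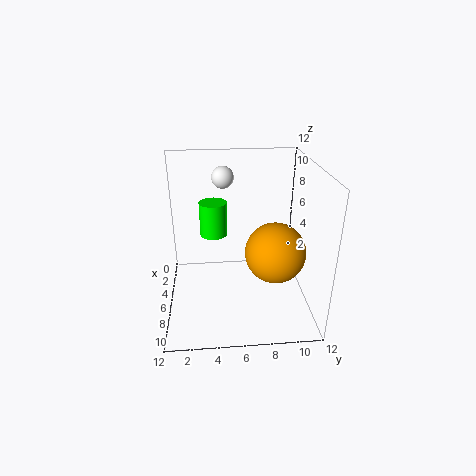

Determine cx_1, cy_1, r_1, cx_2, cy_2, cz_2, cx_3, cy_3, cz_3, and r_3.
cx_1 = 7
cy_1 = 9
r_1 = 2.5
cx_2 = 2
cy_2 = 5
cz_2 = 10
cx_3 = 8
cy_3 = 4
cz_3 = 7.5
r_3 = 1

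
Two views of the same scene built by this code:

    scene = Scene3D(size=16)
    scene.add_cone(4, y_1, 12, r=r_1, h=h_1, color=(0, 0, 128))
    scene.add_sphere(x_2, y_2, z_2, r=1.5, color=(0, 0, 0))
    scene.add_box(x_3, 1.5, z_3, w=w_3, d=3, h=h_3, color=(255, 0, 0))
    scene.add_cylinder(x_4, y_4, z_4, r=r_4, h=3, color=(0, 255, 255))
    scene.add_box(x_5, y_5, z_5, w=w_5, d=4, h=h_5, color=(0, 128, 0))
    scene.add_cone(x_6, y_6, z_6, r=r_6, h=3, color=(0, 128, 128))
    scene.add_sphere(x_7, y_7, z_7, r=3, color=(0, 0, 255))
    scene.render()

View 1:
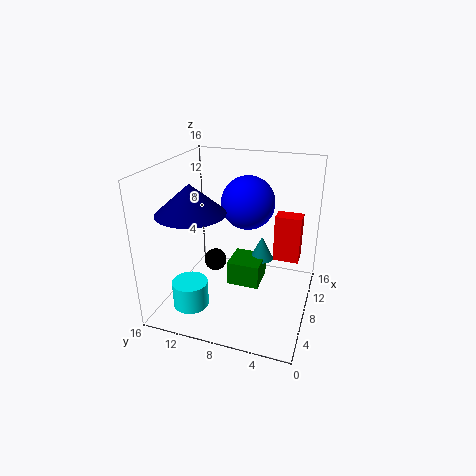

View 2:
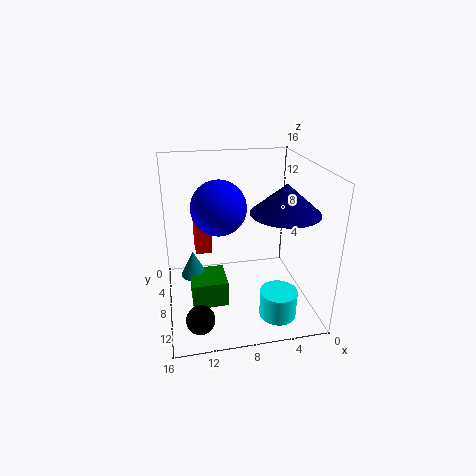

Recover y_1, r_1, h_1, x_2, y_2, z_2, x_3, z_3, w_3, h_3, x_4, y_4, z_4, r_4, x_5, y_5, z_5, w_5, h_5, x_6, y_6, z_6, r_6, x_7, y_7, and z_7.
y_1 = 11.5
r_1 = 3.5
h_1 = 3
x_2 = 13
y_2 = 13
z_2 = 1.5
x_3 = 10.5
z_3 = 4.5
w_3 = 2
h_3 = 5.5
x_4 = 4.5
y_4 = 12.5
z_4 = 0.5
r_4 = 2
x_5 = 9.5
y_5 = 6
z_5 = 0.5
w_5 = 4
h_5 = 3
x_6 = 13
y_6 = 6.5
z_6 = 3
r_6 = 1.5
x_7 = 10
y_7 = 7.5
z_7 = 11.5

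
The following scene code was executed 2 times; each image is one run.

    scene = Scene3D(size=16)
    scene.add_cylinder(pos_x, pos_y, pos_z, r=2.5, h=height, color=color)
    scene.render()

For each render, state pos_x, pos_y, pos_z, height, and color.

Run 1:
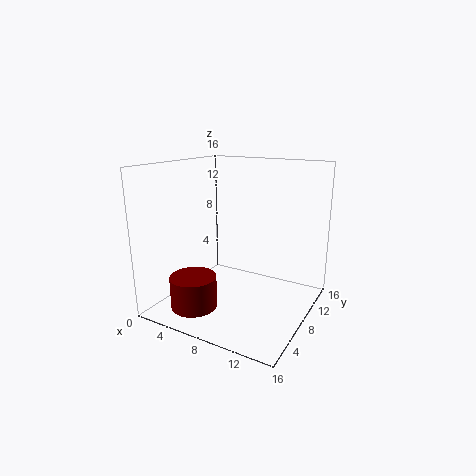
pos_x = 5
pos_y = 3.5
pos_z = 1
height = 3.5
color = 'maroon'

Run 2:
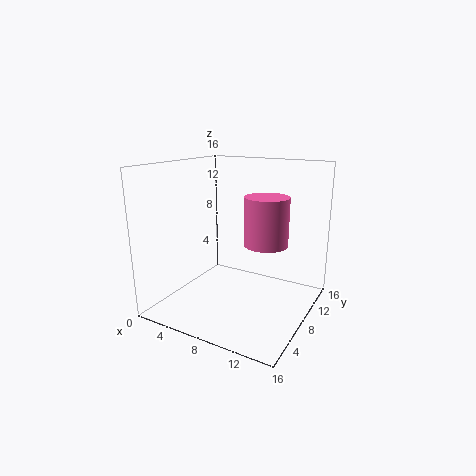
pos_x = 10.5
pos_y = 10
pos_z = 7
height = 5.5
color = 'hotpink'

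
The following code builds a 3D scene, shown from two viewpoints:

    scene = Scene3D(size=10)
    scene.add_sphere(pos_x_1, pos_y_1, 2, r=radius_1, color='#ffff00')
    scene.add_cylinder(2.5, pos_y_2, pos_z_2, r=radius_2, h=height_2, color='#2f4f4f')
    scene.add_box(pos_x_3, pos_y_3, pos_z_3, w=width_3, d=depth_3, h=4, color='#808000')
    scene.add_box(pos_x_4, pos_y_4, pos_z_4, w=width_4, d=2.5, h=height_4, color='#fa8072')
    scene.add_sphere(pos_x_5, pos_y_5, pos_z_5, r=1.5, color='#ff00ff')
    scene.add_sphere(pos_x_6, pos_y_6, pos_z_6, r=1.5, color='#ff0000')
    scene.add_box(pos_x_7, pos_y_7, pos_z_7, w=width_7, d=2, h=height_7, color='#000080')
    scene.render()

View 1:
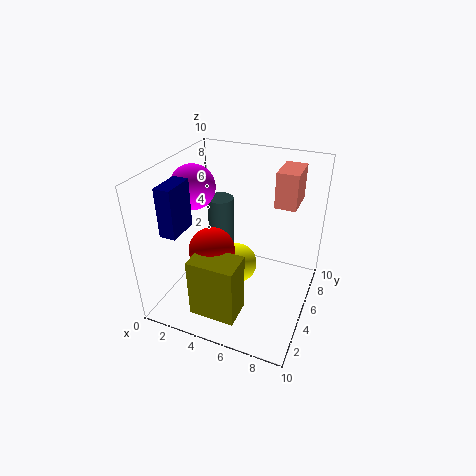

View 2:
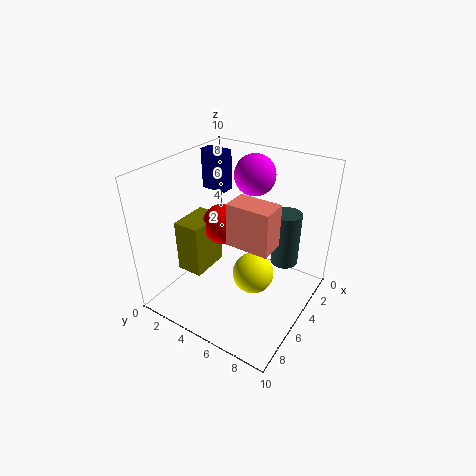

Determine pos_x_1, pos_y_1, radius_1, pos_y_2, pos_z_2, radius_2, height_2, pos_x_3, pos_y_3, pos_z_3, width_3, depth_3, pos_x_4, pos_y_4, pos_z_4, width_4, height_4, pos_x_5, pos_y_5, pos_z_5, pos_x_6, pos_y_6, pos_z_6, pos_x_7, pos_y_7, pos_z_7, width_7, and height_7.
pos_x_1 = 4.5; pos_y_1 = 6; radius_1 = 1.5; pos_y_2 = 7.5; pos_z_2 = 2.5; radius_2 = 1; height_2 = 4; pos_x_3 = 3.5; pos_y_3 = 0.5; pos_z_3 = 1.5; width_3 = 3; depth_3 = 2; pos_x_4 = 7; pos_y_4 = 6.5; pos_z_4 = 7; width_4 = 1.5; height_4 = 2.5; pos_x_5 = 2; pos_y_5 = 4.5; pos_z_5 = 8.5; pos_x_6 = 4; pos_y_6 = 3; pos_z_6 = 5; pos_x_7 = 2; pos_y_7 = 0.5; pos_z_7 = 7; width_7 = 1; height_7 = 3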